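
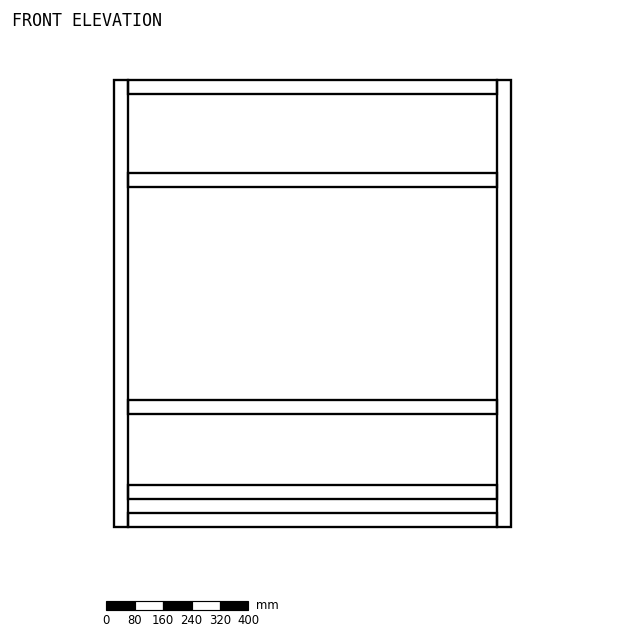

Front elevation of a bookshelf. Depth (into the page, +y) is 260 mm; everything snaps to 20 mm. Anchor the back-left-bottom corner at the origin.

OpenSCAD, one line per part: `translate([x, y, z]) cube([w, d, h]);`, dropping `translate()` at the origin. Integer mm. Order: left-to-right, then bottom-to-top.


cube([40, 260, 1260]);
translate([40, 0, 0]) cube([1040, 260, 40]);
translate([40, 0, 80]) cube([1040, 260, 40]);
translate([40, 0, 320]) cube([1040, 260, 40]);
translate([40, 0, 960]) cube([1040, 260, 40]);
translate([40, 0, 1220]) cube([1040, 260, 40]);
translate([1080, 0, 0]) cube([40, 260, 1260]);


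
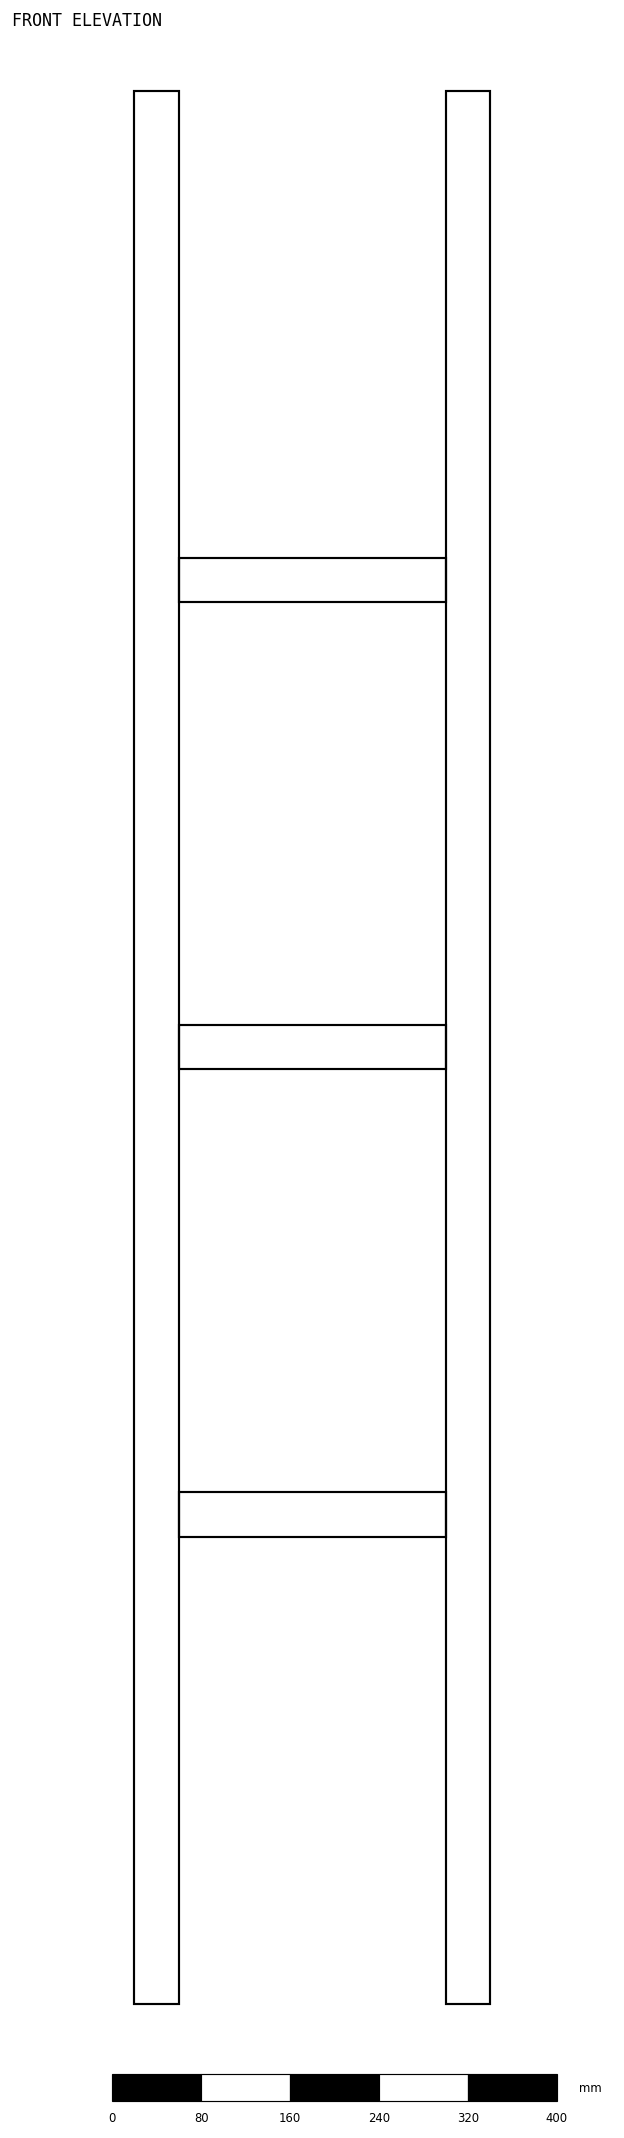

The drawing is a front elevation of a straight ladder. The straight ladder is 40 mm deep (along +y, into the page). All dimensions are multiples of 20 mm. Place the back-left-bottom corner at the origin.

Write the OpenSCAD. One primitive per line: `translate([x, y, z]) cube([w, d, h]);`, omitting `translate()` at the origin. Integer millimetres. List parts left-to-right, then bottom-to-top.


cube([40, 40, 1720]);
translate([40, 0, 420]) cube([240, 40, 40]);
translate([40, 0, 840]) cube([240, 40, 40]);
translate([40, 0, 1260]) cube([240, 40, 40]);
translate([280, 0, 0]) cube([40, 40, 1720]);


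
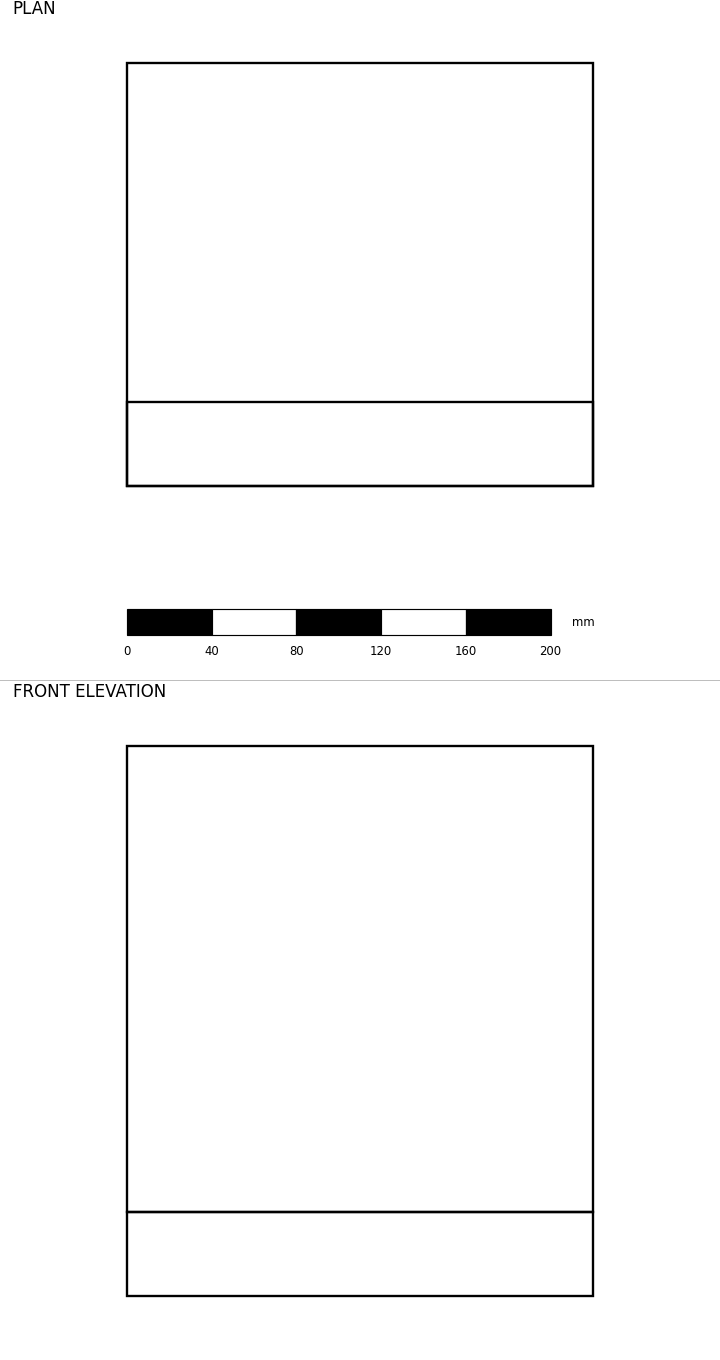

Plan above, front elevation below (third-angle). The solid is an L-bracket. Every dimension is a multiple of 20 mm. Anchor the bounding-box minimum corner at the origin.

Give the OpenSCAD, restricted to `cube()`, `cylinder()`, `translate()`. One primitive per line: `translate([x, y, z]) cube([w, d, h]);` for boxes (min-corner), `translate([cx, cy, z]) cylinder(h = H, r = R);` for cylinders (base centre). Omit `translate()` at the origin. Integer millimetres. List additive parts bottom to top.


cube([220, 200, 40]);
translate([0, 0, 40]) cube([220, 40, 220]);


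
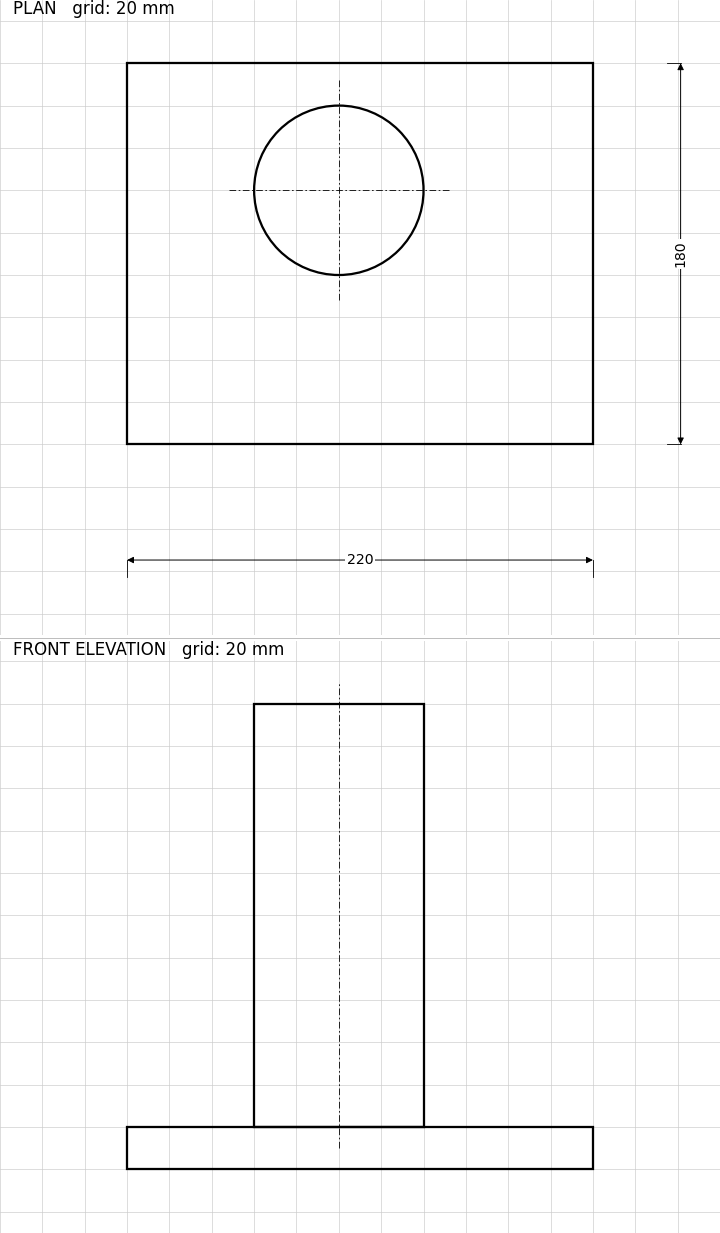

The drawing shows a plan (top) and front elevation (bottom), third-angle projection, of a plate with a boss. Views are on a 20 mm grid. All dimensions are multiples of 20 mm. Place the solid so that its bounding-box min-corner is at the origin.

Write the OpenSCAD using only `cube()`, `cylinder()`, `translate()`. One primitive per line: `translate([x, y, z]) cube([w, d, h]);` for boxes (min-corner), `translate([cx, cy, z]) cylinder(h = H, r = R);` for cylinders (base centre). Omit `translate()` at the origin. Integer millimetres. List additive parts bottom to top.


cube([220, 180, 20]);
translate([100, 120, 20]) cylinder(h = 200, r = 40);


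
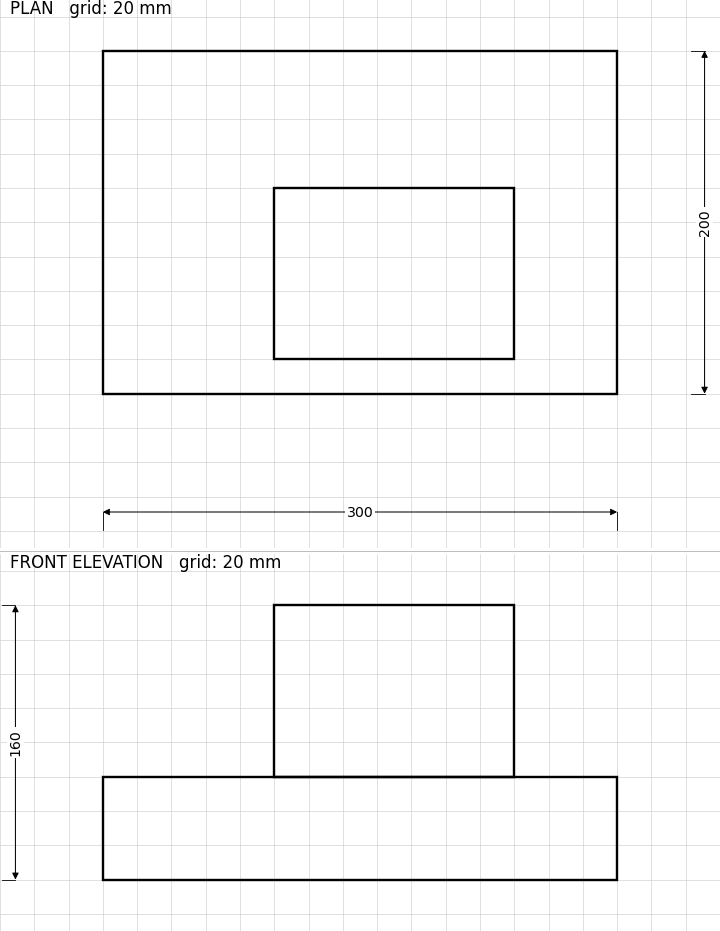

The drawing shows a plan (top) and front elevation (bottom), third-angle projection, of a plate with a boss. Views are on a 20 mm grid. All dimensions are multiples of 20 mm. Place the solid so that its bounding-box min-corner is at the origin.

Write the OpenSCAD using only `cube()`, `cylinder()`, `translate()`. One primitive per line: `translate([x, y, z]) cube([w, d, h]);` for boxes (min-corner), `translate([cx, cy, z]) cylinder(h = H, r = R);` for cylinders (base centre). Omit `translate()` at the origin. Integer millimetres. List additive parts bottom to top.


cube([300, 200, 60]);
translate([100, 20, 60]) cube([140, 100, 100]);


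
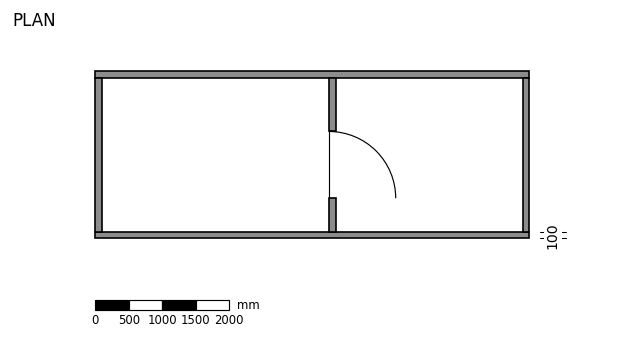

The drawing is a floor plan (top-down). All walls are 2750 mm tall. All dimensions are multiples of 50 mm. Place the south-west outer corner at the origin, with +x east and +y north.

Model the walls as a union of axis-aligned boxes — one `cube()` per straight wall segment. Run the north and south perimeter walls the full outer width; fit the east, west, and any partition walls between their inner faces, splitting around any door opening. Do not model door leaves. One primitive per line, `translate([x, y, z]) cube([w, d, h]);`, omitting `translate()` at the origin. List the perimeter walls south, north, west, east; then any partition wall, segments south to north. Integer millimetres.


cube([6500, 100, 2750]);
translate([0, 2400, 0]) cube([6500, 100, 2750]);
translate([0, 100, 0]) cube([100, 2300, 2750]);
translate([6400, 100, 0]) cube([100, 2300, 2750]);
translate([3500, 100, 0]) cube([100, 500, 2750]);
translate([3500, 1600, 0]) cube([100, 800, 2750]);


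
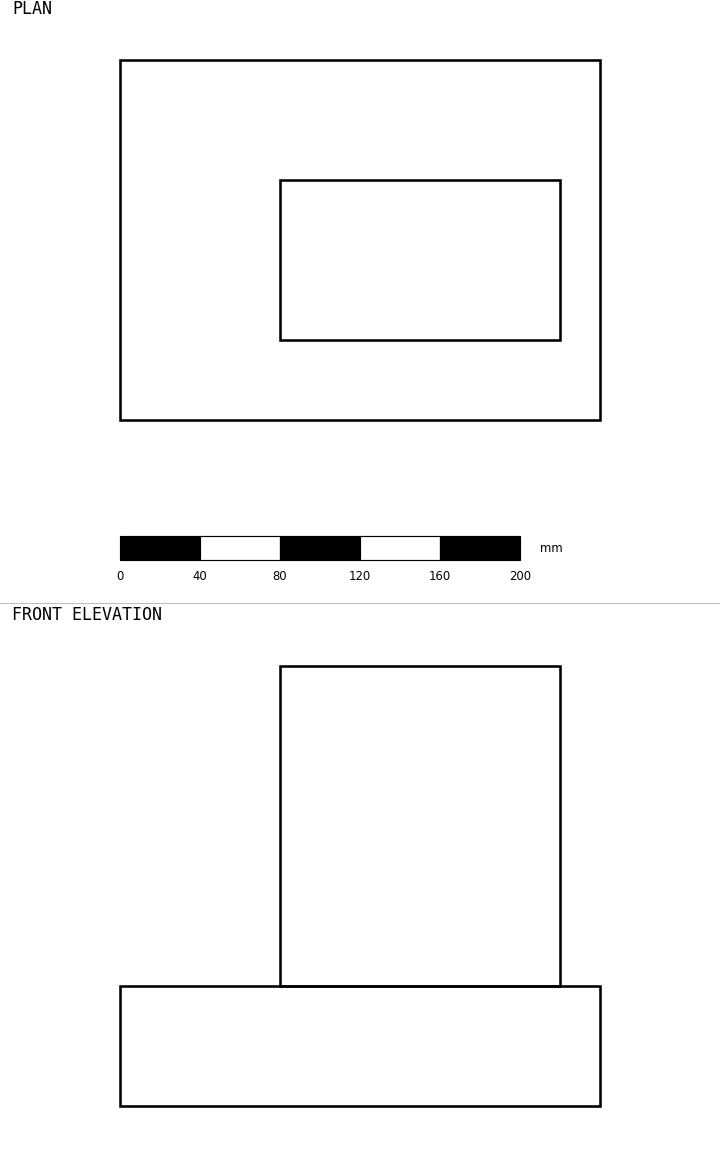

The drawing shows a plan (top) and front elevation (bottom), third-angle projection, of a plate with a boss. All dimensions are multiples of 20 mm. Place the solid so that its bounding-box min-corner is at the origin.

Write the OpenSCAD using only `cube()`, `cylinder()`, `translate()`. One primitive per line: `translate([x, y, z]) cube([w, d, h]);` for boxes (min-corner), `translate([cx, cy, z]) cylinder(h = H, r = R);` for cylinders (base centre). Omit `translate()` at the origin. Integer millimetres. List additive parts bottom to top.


cube([240, 180, 60]);
translate([80, 40, 60]) cube([140, 80, 160]);


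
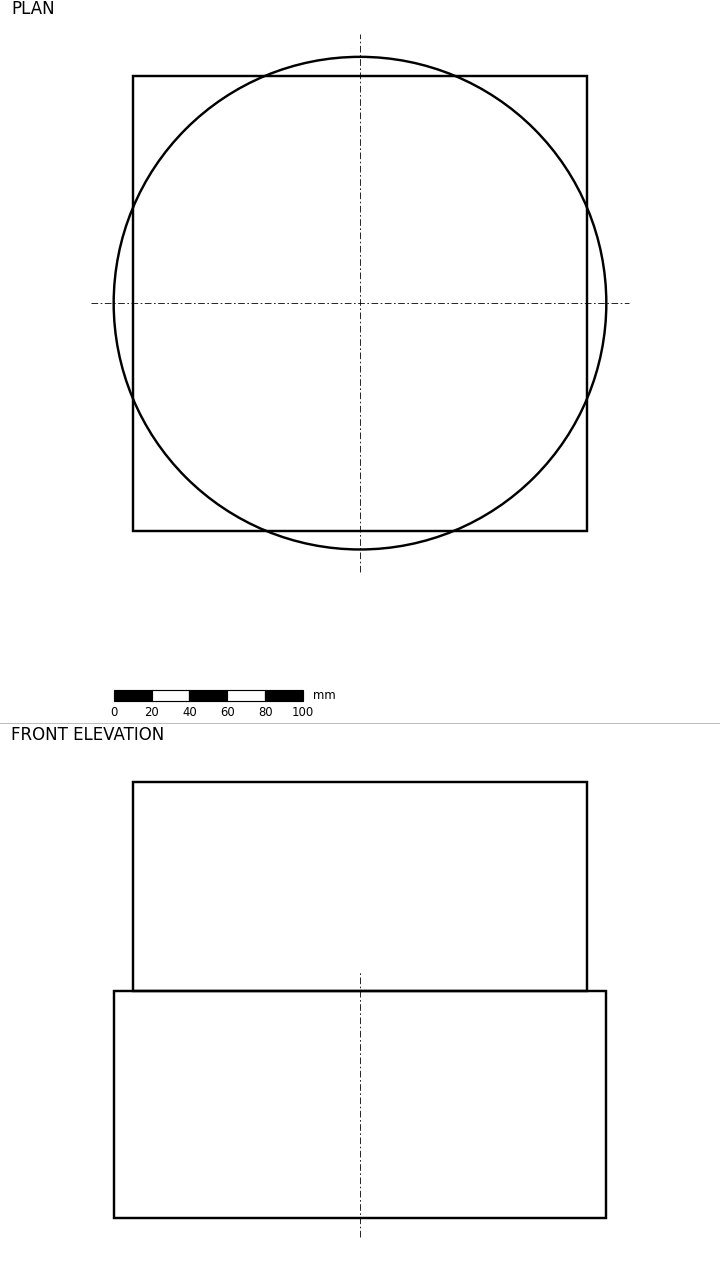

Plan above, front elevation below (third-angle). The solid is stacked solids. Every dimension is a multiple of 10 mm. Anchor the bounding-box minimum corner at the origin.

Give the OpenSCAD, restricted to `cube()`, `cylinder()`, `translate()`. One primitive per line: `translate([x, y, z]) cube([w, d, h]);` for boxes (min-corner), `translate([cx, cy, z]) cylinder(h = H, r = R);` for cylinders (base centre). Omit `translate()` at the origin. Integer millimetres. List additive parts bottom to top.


translate([130, 130, 0]) cylinder(h = 120, r = 130);
translate([10, 10, 120]) cube([240, 240, 110]);


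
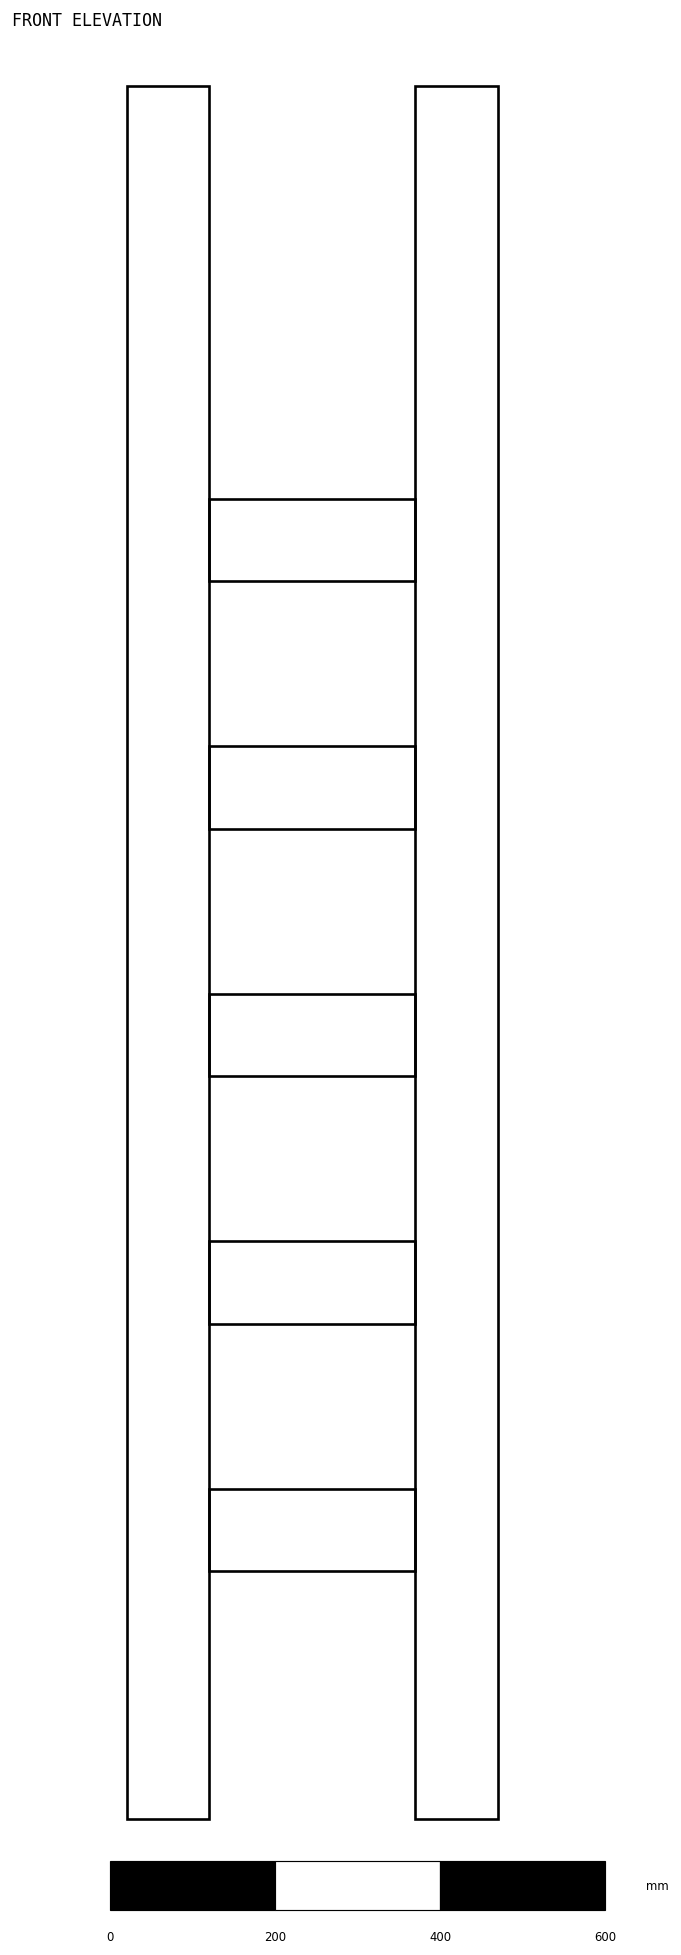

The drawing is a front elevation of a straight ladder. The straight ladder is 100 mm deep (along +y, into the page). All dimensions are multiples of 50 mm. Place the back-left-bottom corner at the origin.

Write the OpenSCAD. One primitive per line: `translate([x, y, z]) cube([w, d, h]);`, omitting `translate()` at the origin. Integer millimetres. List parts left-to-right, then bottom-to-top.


cube([100, 100, 2100]);
translate([100, 0, 300]) cube([250, 100, 100]);
translate([100, 0, 600]) cube([250, 100, 100]);
translate([100, 0, 900]) cube([250, 100, 100]);
translate([100, 0, 1200]) cube([250, 100, 100]);
translate([100, 0, 1500]) cube([250, 100, 100]);
translate([350, 0, 0]) cube([100, 100, 2100]);


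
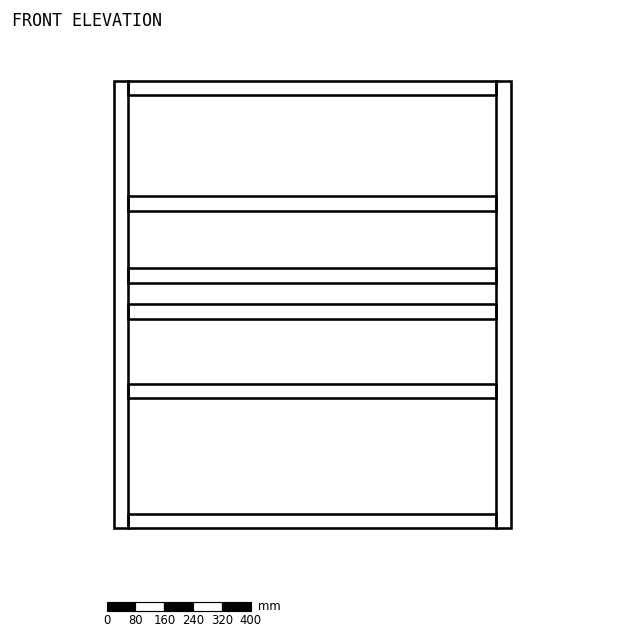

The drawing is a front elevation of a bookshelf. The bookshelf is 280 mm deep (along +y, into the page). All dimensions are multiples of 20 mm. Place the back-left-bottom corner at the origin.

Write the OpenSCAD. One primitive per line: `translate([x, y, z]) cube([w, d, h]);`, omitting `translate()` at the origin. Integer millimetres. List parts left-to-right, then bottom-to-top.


cube([40, 280, 1240]);
translate([40, 0, 0]) cube([1020, 280, 40]);
translate([40, 0, 360]) cube([1020, 280, 40]);
translate([40, 0, 580]) cube([1020, 280, 40]);
translate([40, 0, 680]) cube([1020, 280, 40]);
translate([40, 0, 880]) cube([1020, 280, 40]);
translate([40, 0, 1200]) cube([1020, 280, 40]);
translate([1060, 0, 0]) cube([40, 280, 1240]);


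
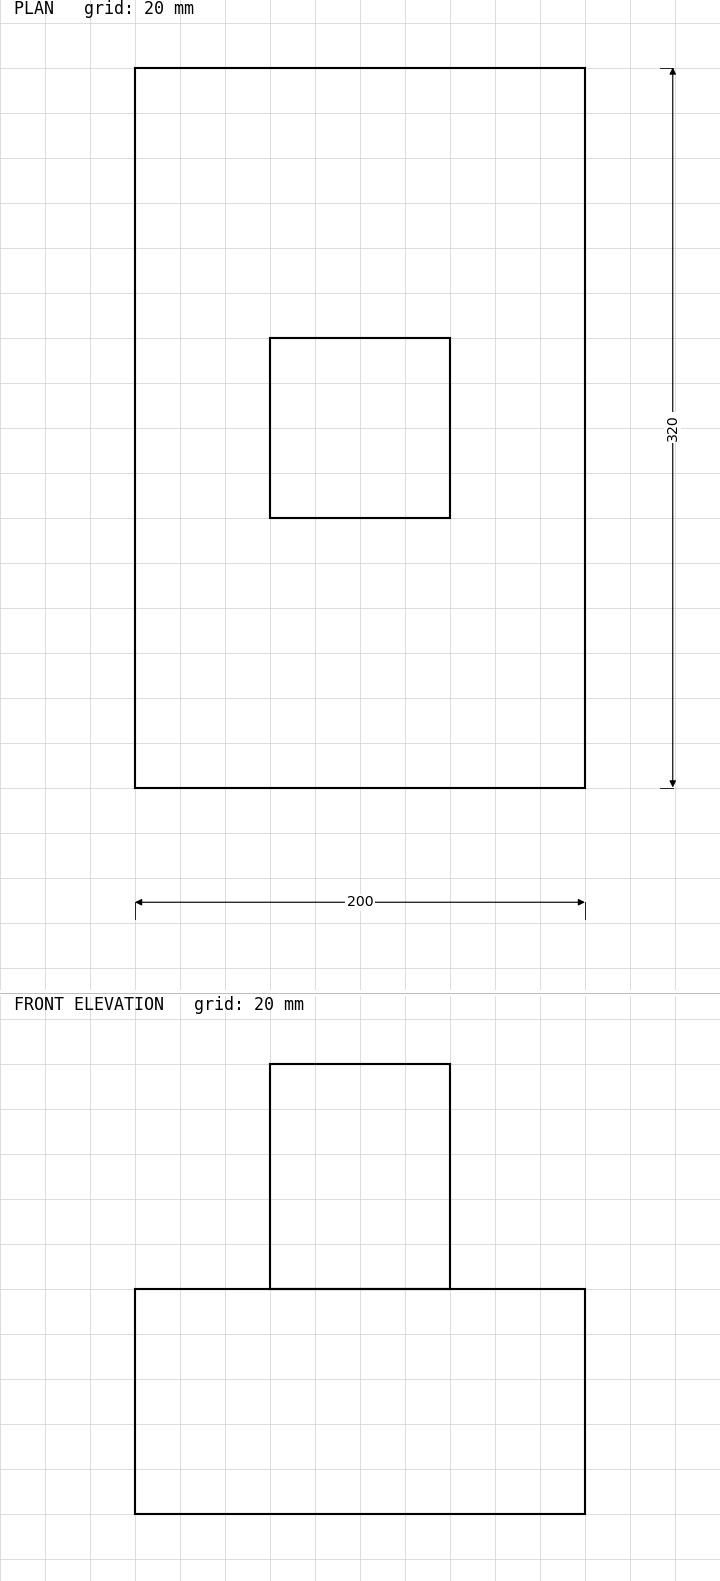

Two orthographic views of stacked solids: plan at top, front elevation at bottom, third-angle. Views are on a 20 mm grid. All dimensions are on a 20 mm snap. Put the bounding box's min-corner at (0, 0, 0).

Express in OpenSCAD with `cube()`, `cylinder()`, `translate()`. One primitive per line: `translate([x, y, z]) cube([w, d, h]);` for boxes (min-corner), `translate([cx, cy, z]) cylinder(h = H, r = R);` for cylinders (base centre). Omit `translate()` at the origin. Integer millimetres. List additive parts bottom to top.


cube([200, 320, 100]);
translate([60, 120, 100]) cube([80, 80, 100]);


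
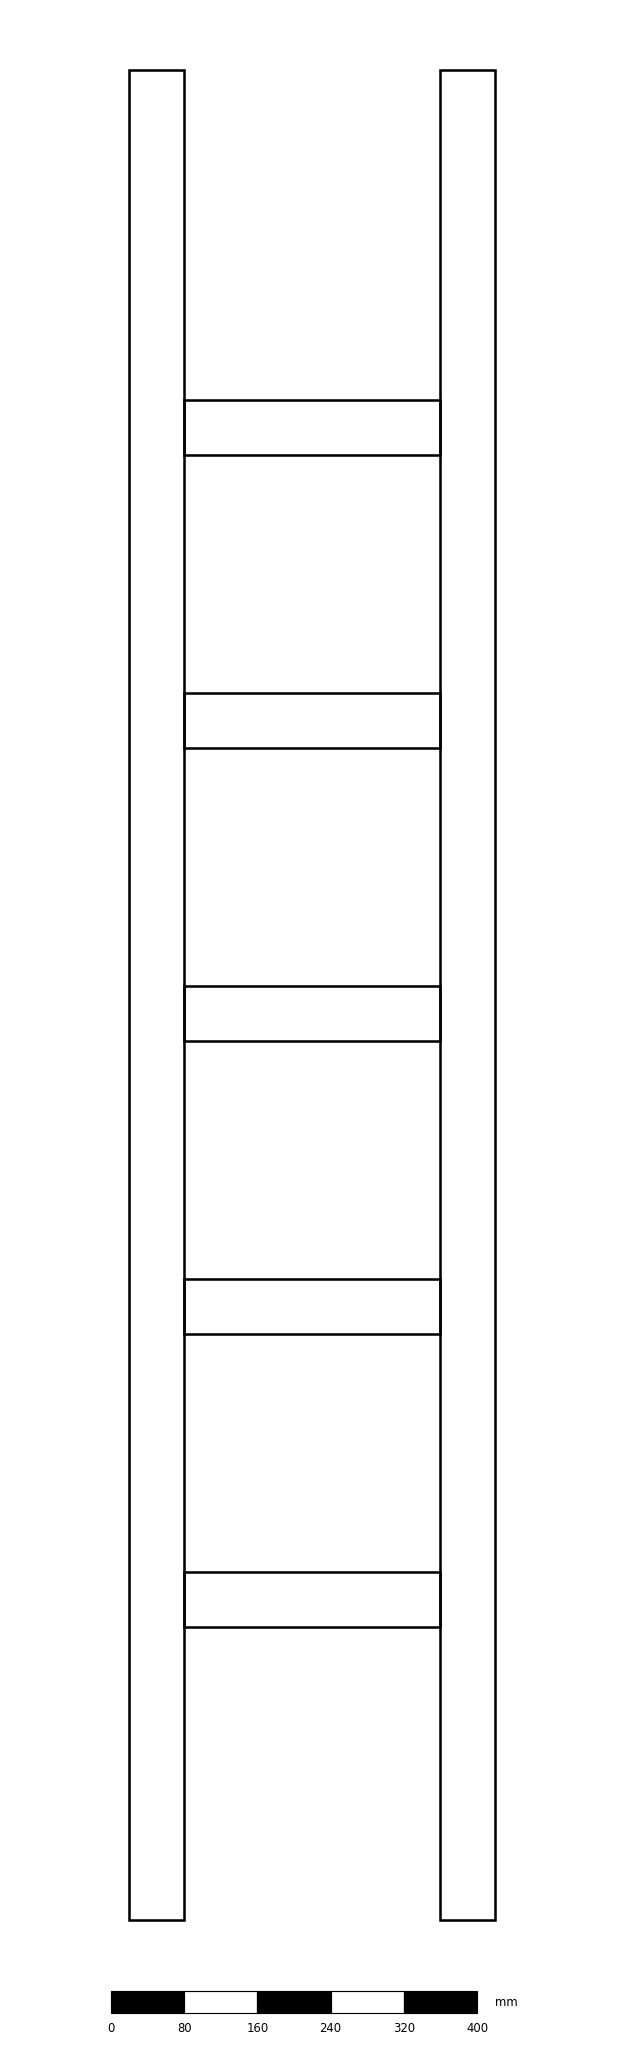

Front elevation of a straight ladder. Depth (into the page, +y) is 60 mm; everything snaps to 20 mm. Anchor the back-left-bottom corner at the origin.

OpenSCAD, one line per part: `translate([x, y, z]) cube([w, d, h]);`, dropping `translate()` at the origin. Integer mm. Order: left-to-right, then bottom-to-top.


cube([60, 60, 2020]);
translate([60, 0, 320]) cube([280, 60, 60]);
translate([60, 0, 640]) cube([280, 60, 60]);
translate([60, 0, 960]) cube([280, 60, 60]);
translate([60, 0, 1280]) cube([280, 60, 60]);
translate([60, 0, 1600]) cube([280, 60, 60]);
translate([340, 0, 0]) cube([60, 60, 2020]);


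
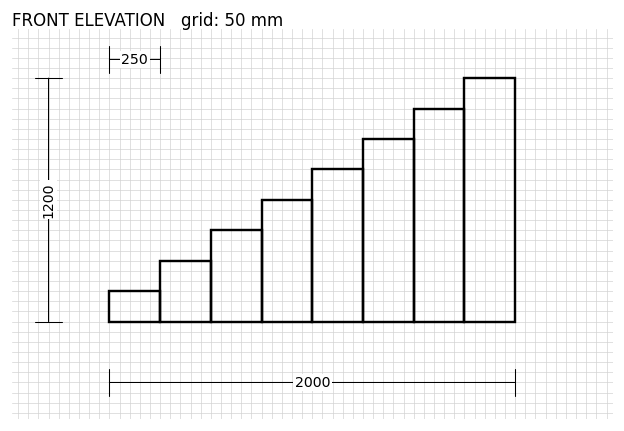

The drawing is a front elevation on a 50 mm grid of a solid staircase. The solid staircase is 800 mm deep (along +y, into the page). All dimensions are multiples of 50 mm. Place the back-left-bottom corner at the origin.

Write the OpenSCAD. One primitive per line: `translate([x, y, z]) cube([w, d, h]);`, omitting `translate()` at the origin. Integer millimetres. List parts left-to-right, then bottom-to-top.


cube([250, 800, 150]);
translate([250, 0, 0]) cube([250, 800, 300]);
translate([500, 0, 0]) cube([250, 800, 450]);
translate([750, 0, 0]) cube([250, 800, 600]);
translate([1000, 0, 0]) cube([250, 800, 750]);
translate([1250, 0, 0]) cube([250, 800, 900]);
translate([1500, 0, 0]) cube([250, 800, 1050]);
translate([1750, 0, 0]) cube([250, 800, 1200]);


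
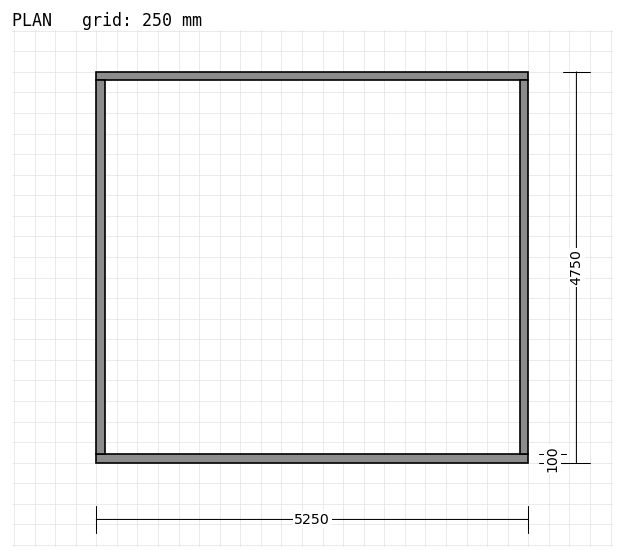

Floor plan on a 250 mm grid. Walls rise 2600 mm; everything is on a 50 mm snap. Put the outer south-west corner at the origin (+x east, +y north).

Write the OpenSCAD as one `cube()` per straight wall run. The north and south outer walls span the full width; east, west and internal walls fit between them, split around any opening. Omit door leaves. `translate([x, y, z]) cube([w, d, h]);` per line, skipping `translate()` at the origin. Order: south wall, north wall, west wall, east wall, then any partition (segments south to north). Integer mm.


cube([5250, 100, 2600]);
translate([0, 4650, 0]) cube([5250, 100, 2600]);
translate([0, 100, 0]) cube([100, 4550, 2600]);
translate([5150, 100, 0]) cube([100, 4550, 2600]);


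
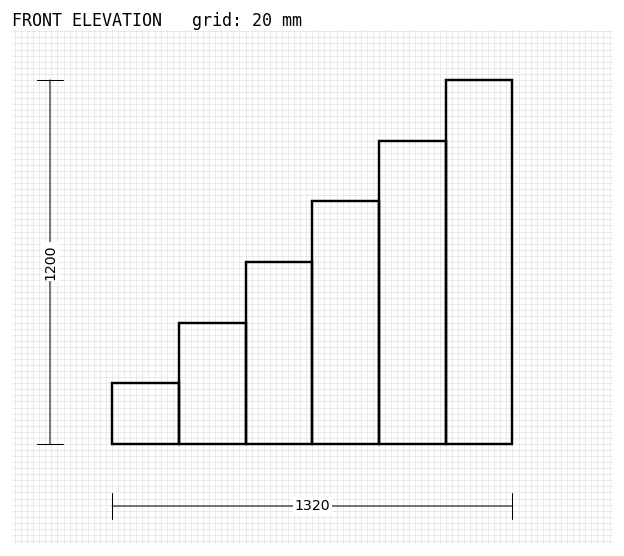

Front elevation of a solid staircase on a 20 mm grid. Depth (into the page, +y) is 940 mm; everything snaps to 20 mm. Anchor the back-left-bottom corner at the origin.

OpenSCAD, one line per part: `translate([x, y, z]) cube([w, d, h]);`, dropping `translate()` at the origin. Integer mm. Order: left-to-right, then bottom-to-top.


cube([220, 940, 200]);
translate([220, 0, 0]) cube([220, 940, 400]);
translate([440, 0, 0]) cube([220, 940, 600]);
translate([660, 0, 0]) cube([220, 940, 800]);
translate([880, 0, 0]) cube([220, 940, 1000]);
translate([1100, 0, 0]) cube([220, 940, 1200]);


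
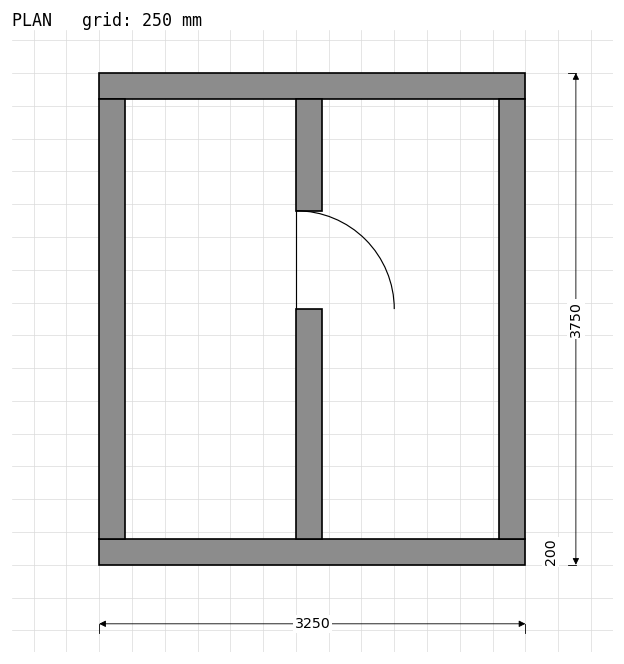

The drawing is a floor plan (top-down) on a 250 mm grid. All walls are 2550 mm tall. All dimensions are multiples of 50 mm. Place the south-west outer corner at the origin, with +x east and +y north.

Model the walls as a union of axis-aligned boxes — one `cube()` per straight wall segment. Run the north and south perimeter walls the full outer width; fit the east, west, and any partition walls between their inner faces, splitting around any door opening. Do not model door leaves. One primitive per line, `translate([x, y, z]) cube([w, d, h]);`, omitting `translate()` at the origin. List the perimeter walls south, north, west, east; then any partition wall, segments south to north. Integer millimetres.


cube([3250, 200, 2550]);
translate([0, 3550, 0]) cube([3250, 200, 2550]);
translate([0, 200, 0]) cube([200, 3350, 2550]);
translate([3050, 200, 0]) cube([200, 3350, 2550]);
translate([1500, 200, 0]) cube([200, 1750, 2550]);
translate([1500, 2700, 0]) cube([200, 850, 2550]);


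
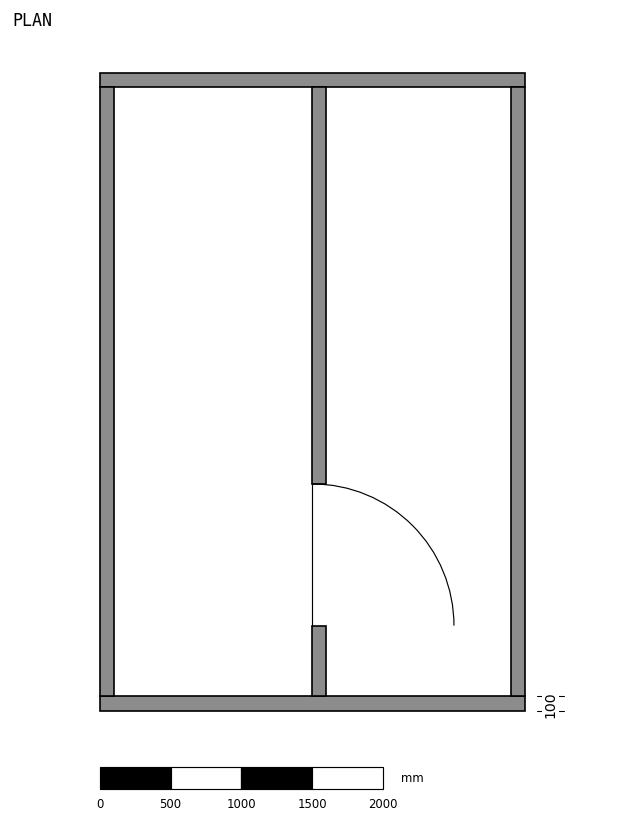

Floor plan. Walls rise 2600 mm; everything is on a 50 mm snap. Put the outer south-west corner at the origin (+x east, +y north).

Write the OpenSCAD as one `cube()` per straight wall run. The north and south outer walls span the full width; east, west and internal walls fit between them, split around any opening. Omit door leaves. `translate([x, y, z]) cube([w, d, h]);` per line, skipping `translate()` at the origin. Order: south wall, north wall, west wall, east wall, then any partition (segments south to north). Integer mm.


cube([3000, 100, 2600]);
translate([0, 4400, 0]) cube([3000, 100, 2600]);
translate([0, 100, 0]) cube([100, 4300, 2600]);
translate([2900, 100, 0]) cube([100, 4300, 2600]);
translate([1500, 100, 0]) cube([100, 500, 2600]);
translate([1500, 1600, 0]) cube([100, 2800, 2600]);


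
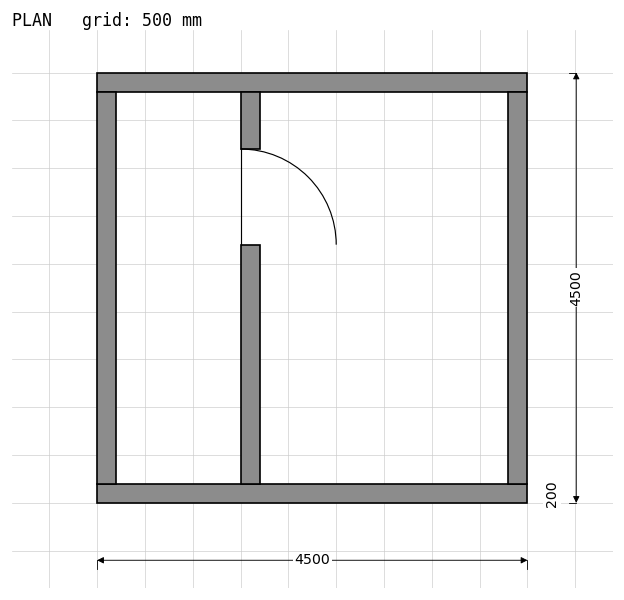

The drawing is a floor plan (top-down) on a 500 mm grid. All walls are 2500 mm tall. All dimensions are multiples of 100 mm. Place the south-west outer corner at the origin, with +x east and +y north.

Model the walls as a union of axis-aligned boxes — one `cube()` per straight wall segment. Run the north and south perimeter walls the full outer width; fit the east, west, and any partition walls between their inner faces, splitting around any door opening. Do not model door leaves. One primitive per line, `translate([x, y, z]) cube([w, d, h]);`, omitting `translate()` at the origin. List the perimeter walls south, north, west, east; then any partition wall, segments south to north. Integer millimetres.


cube([4500, 200, 2500]);
translate([0, 4300, 0]) cube([4500, 200, 2500]);
translate([0, 200, 0]) cube([200, 4100, 2500]);
translate([4300, 200, 0]) cube([200, 4100, 2500]);
translate([1500, 200, 0]) cube([200, 2500, 2500]);
translate([1500, 3700, 0]) cube([200, 600, 2500]);


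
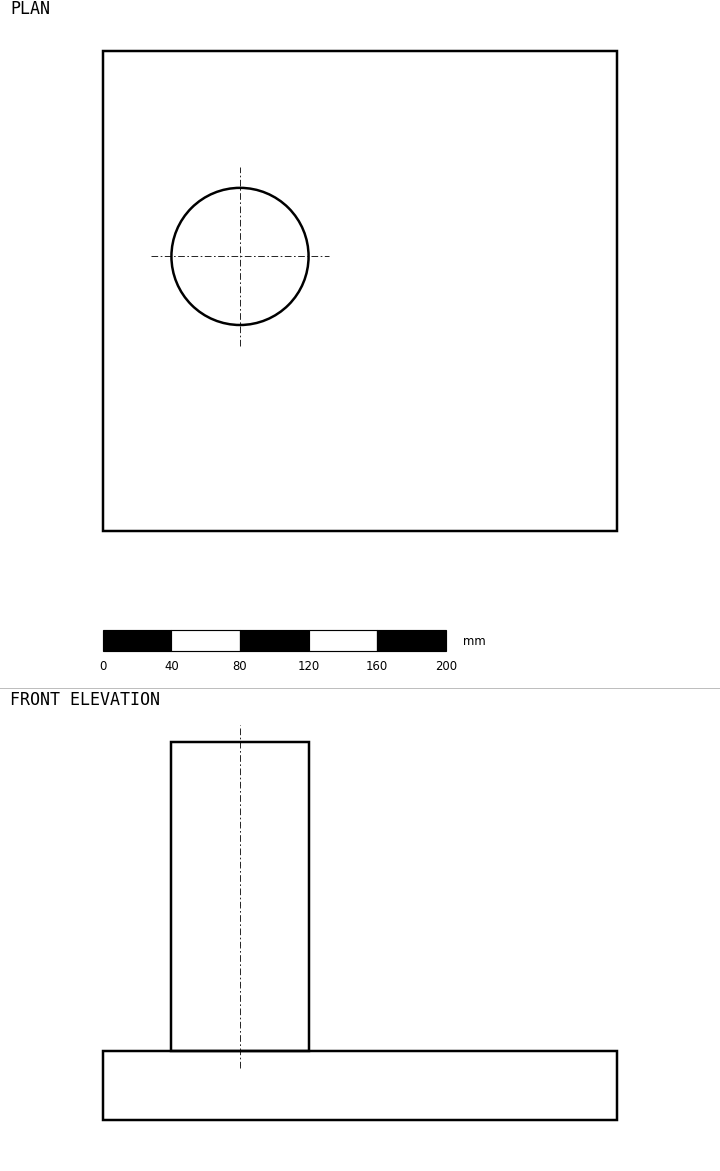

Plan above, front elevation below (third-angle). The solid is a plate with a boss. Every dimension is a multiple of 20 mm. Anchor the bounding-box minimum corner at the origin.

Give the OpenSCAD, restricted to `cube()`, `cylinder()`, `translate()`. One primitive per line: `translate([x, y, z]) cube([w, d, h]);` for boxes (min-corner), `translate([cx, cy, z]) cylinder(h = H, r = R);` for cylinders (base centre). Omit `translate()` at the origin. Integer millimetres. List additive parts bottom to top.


cube([300, 280, 40]);
translate([80, 160, 40]) cylinder(h = 180, r = 40);


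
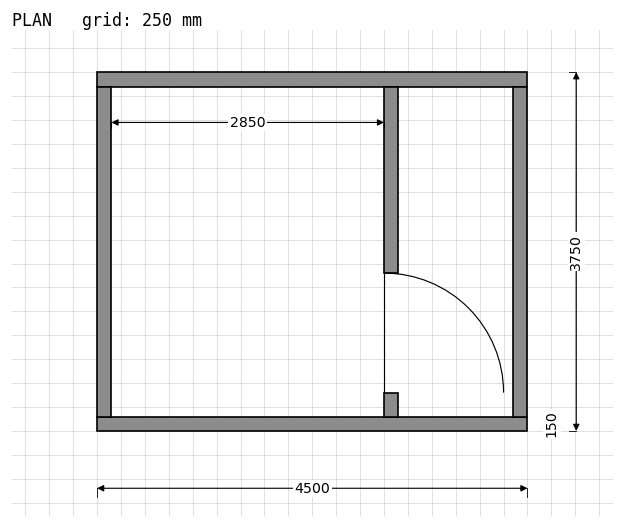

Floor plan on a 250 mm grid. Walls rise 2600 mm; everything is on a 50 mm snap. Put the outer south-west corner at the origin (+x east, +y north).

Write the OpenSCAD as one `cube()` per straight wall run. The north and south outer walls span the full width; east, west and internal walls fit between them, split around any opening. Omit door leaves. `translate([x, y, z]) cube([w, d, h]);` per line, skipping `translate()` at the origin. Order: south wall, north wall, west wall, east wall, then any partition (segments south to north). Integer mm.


cube([4500, 150, 2600]);
translate([0, 3600, 0]) cube([4500, 150, 2600]);
translate([0, 150, 0]) cube([150, 3450, 2600]);
translate([4350, 150, 0]) cube([150, 3450, 2600]);
translate([3000, 150, 0]) cube([150, 250, 2600]);
translate([3000, 1650, 0]) cube([150, 1950, 2600]);


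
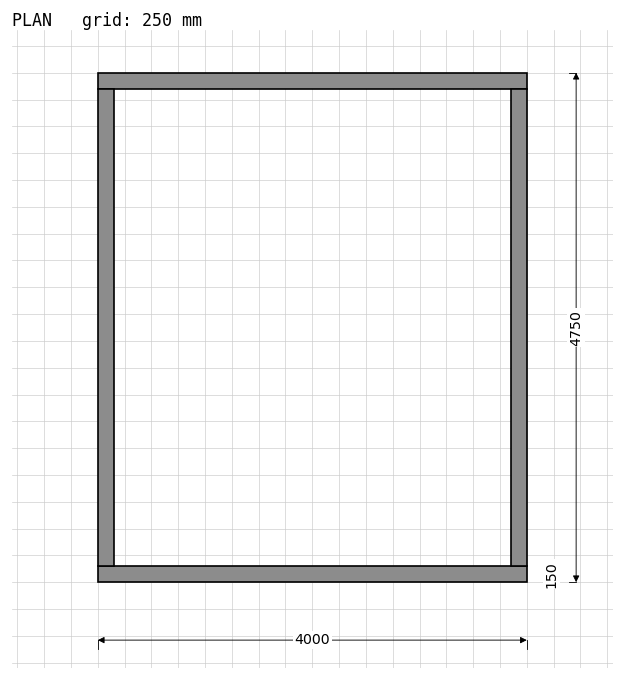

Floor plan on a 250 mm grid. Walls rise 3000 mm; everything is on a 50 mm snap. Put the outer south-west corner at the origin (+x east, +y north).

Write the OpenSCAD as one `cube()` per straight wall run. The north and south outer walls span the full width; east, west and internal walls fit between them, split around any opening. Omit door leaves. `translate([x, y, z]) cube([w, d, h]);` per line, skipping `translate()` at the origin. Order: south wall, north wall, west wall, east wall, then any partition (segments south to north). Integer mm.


cube([4000, 150, 3000]);
translate([0, 4600, 0]) cube([4000, 150, 3000]);
translate([0, 150, 0]) cube([150, 4450, 3000]);
translate([3850, 150, 0]) cube([150, 4450, 3000]);


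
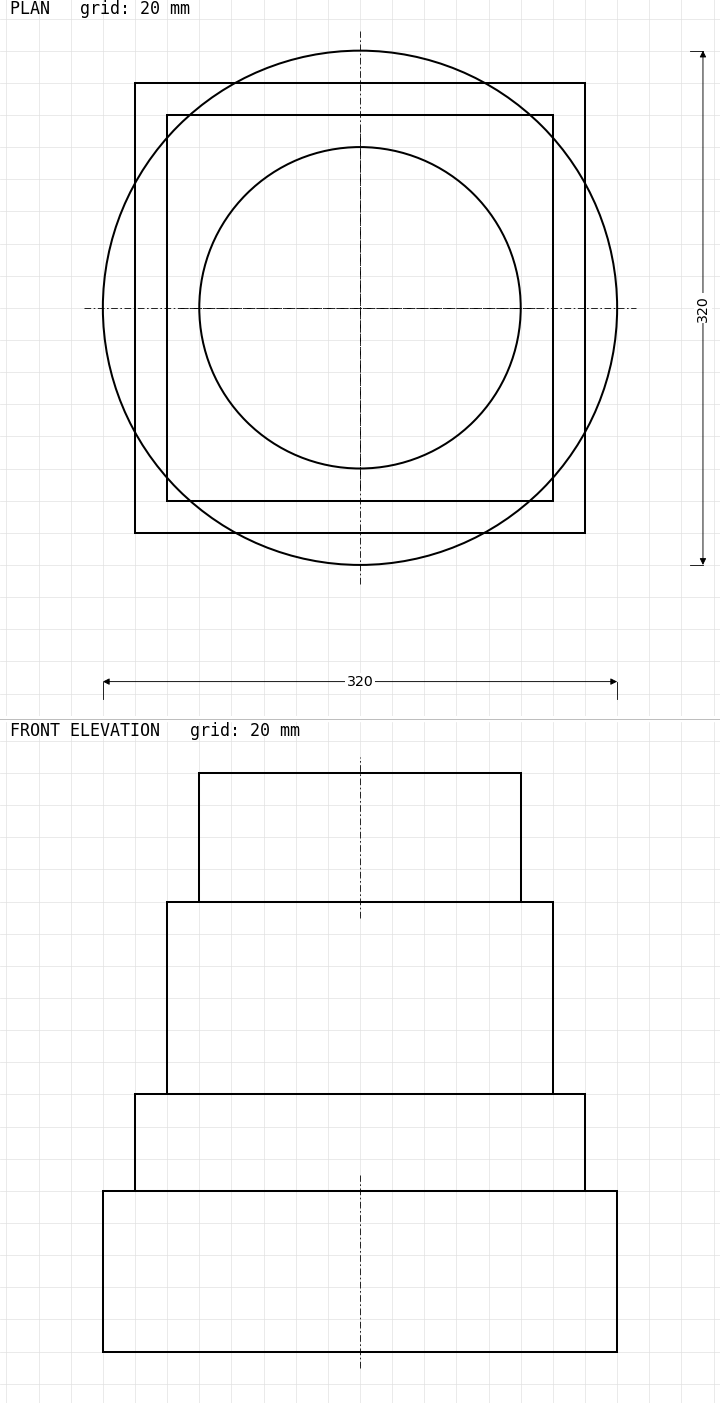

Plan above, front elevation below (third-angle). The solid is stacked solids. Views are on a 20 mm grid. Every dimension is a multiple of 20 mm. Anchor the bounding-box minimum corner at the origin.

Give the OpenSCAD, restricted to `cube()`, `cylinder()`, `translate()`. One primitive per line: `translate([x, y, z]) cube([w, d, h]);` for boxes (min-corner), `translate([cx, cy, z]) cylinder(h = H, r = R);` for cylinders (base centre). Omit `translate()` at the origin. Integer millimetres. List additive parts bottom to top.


translate([160, 160, 0]) cylinder(h = 100, r = 160);
translate([20, 20, 100]) cube([280, 280, 60]);
translate([40, 40, 160]) cube([240, 240, 120]);
translate([160, 160, 280]) cylinder(h = 80, r = 100);


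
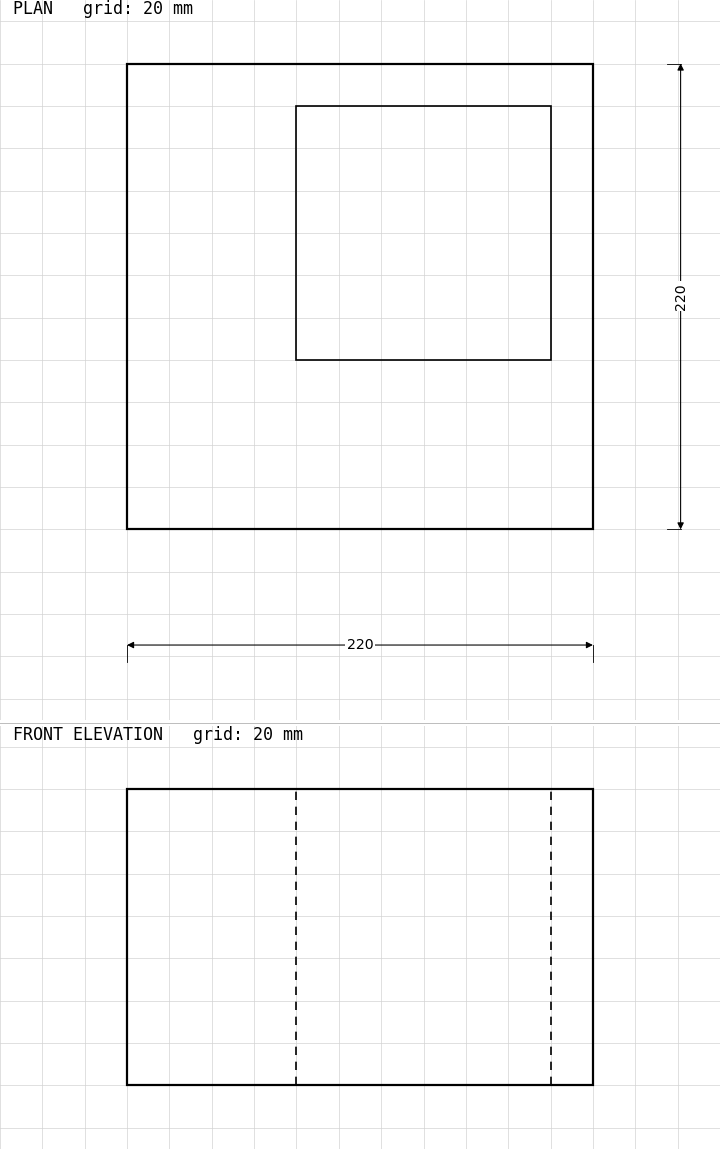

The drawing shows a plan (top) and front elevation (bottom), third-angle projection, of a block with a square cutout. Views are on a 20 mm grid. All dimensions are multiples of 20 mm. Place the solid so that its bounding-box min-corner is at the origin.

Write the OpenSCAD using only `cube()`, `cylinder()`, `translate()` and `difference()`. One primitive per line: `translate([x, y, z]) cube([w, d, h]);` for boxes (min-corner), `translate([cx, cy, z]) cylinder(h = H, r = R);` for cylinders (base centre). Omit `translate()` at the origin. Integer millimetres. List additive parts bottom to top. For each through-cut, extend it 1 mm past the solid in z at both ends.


difference() {
  cube([220, 220, 140]);
  translate([80, 80, -1]) cube([120, 120, 142]);
}


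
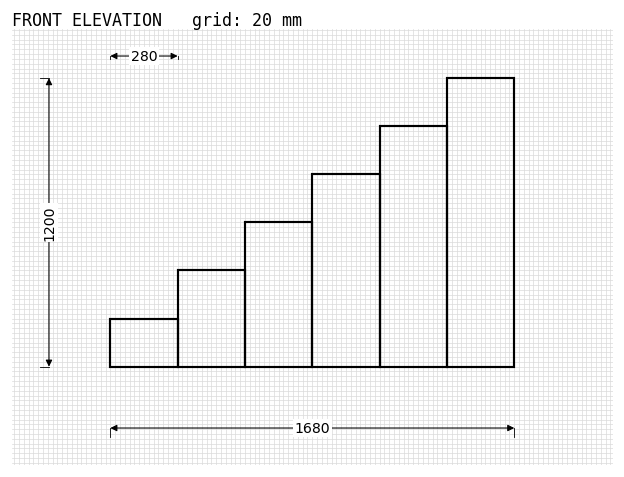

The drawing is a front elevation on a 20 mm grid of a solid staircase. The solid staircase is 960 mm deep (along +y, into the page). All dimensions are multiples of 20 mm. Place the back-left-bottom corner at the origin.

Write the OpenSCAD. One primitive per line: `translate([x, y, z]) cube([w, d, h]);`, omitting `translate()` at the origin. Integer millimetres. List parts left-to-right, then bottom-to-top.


cube([280, 960, 200]);
translate([280, 0, 0]) cube([280, 960, 400]);
translate([560, 0, 0]) cube([280, 960, 600]);
translate([840, 0, 0]) cube([280, 960, 800]);
translate([1120, 0, 0]) cube([280, 960, 1000]);
translate([1400, 0, 0]) cube([280, 960, 1200]);


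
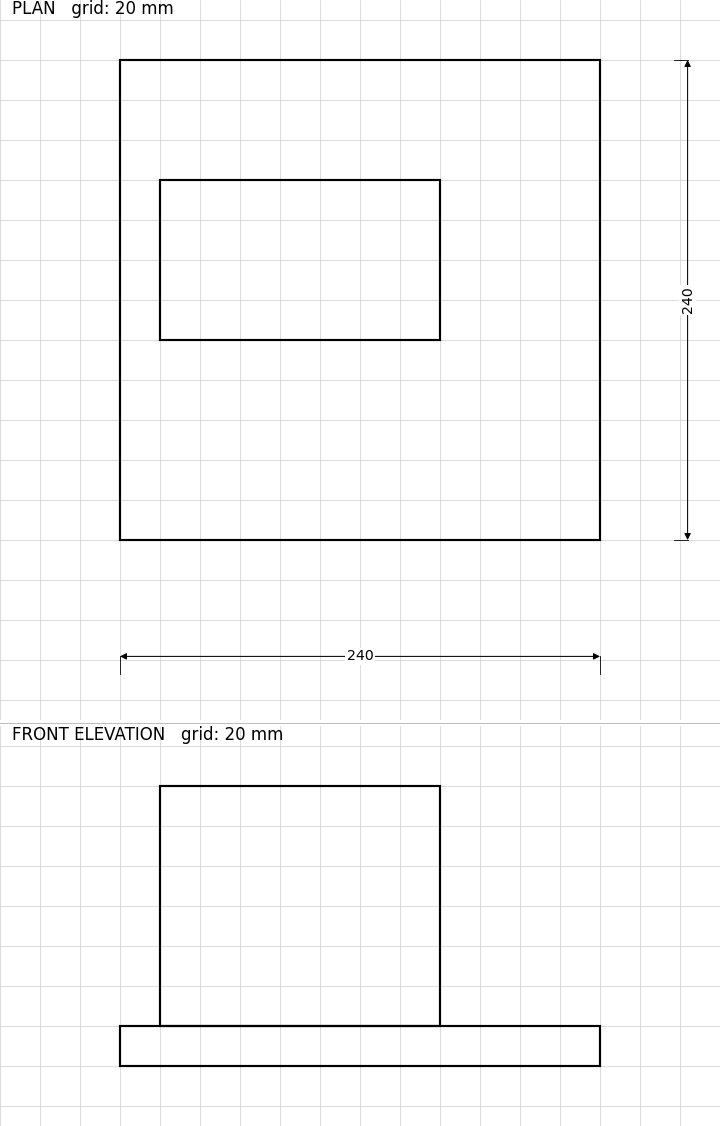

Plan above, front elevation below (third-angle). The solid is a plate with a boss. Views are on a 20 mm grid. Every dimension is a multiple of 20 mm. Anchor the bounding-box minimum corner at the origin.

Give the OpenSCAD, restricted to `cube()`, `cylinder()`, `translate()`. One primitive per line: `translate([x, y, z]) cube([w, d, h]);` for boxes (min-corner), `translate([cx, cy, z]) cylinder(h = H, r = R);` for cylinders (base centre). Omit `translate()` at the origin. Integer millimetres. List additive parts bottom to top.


cube([240, 240, 20]);
translate([20, 100, 20]) cube([140, 80, 120]);


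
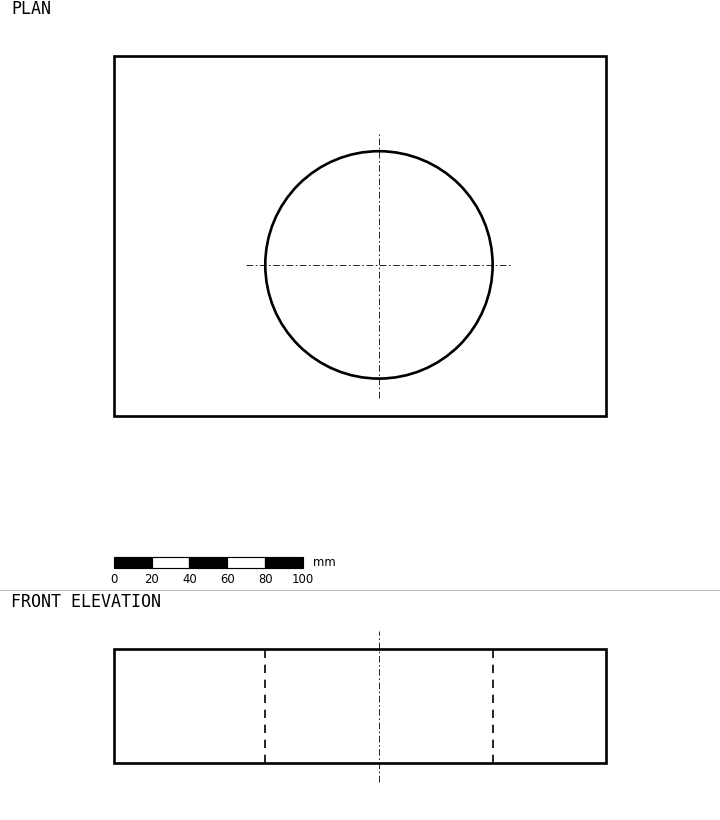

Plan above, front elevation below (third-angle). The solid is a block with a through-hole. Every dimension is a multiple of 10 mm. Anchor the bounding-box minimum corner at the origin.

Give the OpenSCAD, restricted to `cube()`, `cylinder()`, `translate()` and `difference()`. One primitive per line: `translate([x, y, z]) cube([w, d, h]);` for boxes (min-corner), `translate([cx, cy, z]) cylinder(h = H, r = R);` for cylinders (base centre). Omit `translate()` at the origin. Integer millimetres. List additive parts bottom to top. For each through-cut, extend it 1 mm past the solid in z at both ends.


difference() {
  cube([260, 190, 60]);
  translate([140, 80, -1]) cylinder(h = 62, r = 60);
}


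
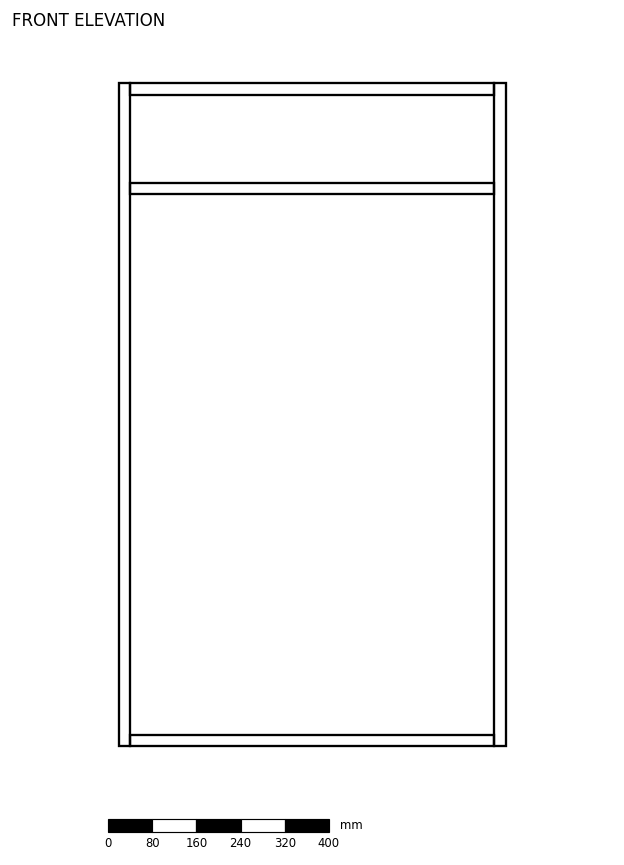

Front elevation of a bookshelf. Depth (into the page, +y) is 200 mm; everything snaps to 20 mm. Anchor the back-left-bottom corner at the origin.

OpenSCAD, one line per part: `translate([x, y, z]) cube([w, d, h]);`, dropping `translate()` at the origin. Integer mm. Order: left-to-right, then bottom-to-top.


cube([20, 200, 1200]);
translate([20, 0, 0]) cube([660, 200, 20]);
translate([20, 0, 1000]) cube([660, 200, 20]);
translate([20, 0, 1180]) cube([660, 200, 20]);
translate([680, 0, 0]) cube([20, 200, 1200]);


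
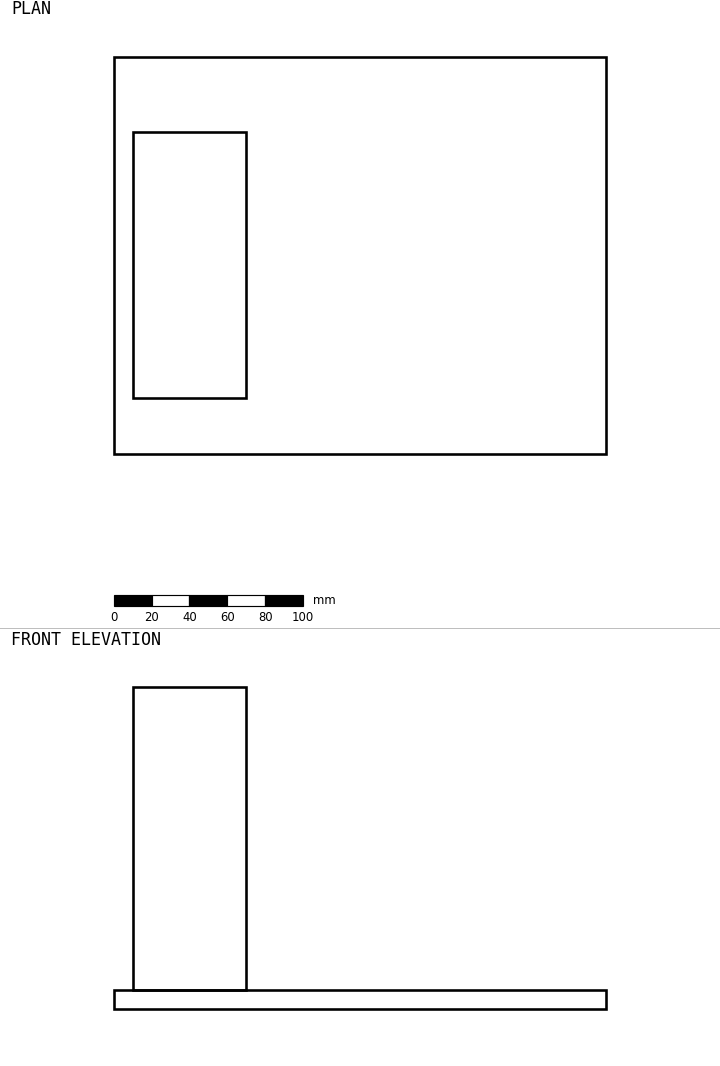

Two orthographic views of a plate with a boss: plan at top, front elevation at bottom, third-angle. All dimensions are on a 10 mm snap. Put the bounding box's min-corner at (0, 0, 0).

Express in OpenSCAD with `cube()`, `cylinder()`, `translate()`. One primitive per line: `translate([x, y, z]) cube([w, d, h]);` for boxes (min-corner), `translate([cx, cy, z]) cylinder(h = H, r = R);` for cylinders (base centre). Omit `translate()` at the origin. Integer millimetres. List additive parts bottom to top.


cube([260, 210, 10]);
translate([10, 30, 10]) cube([60, 140, 160]);


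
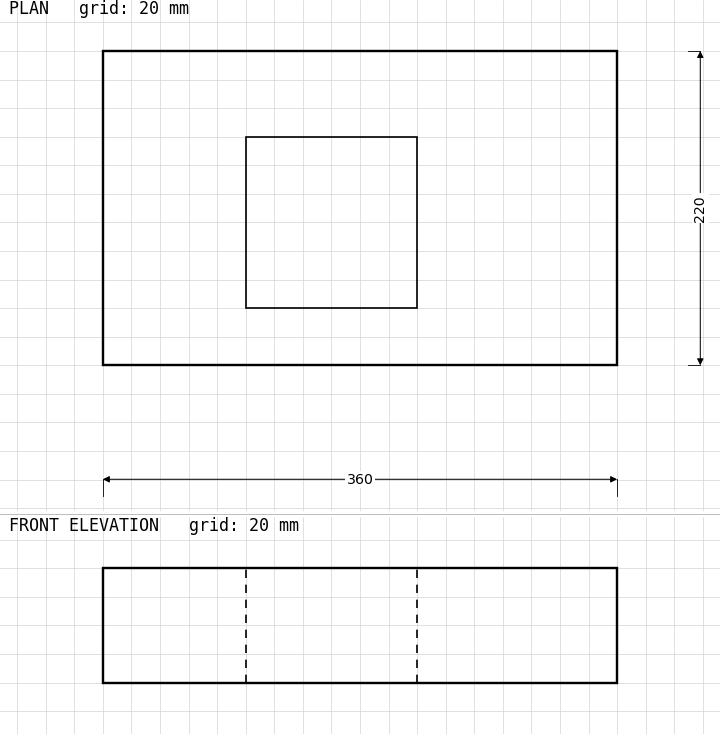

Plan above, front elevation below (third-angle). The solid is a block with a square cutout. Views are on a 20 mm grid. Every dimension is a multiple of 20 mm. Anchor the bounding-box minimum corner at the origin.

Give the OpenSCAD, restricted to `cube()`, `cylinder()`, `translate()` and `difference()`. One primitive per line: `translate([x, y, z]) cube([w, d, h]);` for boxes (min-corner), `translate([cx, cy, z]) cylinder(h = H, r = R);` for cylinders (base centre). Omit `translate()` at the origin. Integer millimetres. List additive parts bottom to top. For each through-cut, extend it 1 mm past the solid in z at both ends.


difference() {
  cube([360, 220, 80]);
  translate([100, 40, -1]) cube([120, 120, 82]);
}


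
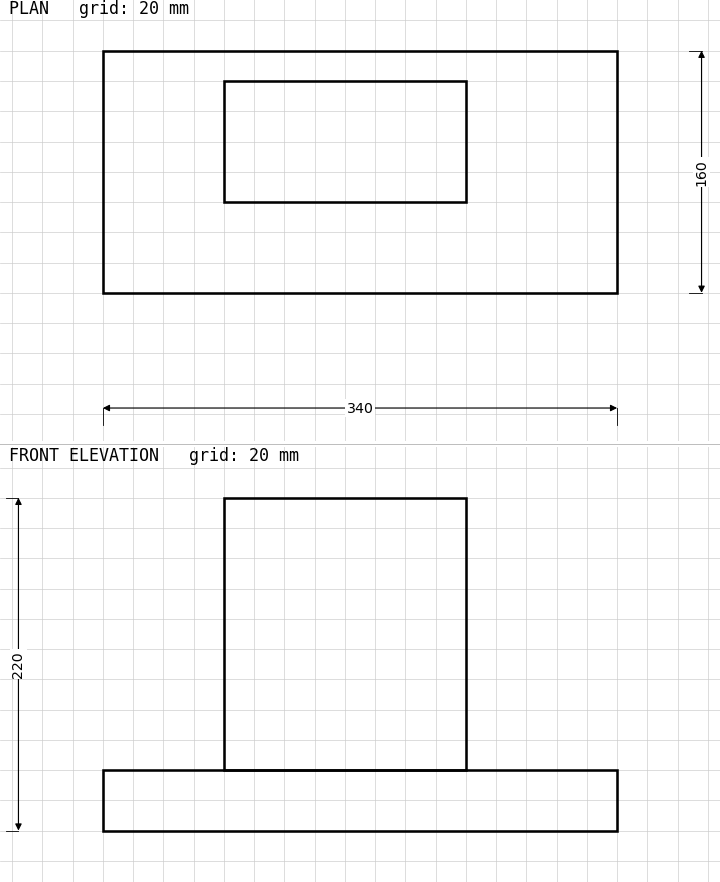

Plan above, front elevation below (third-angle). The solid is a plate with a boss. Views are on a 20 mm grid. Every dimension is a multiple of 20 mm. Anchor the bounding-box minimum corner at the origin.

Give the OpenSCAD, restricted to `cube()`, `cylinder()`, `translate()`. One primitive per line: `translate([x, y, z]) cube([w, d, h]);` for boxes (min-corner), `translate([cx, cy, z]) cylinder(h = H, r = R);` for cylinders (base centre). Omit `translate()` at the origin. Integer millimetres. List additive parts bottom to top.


cube([340, 160, 40]);
translate([80, 60, 40]) cube([160, 80, 180]);


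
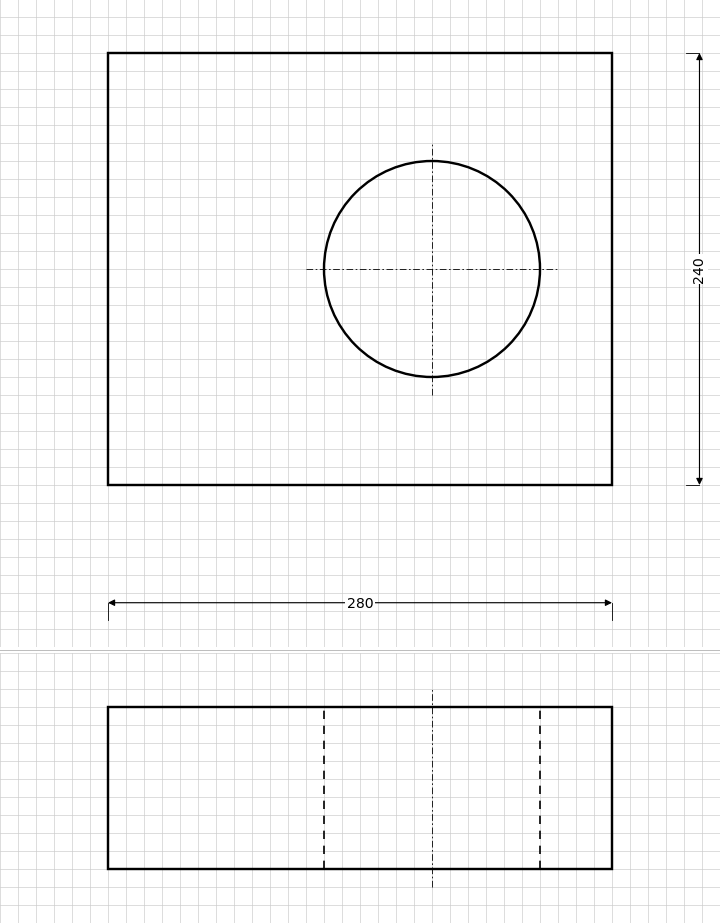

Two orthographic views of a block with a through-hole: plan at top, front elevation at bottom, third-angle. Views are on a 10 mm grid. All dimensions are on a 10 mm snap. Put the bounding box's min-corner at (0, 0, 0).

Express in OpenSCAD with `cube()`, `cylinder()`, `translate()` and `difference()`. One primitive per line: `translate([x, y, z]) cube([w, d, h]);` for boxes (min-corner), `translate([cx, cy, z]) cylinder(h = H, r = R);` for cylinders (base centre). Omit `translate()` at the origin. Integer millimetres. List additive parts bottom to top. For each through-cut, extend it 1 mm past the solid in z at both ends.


difference() {
  cube([280, 240, 90]);
  translate([180, 120, -1]) cylinder(h = 92, r = 60);
}


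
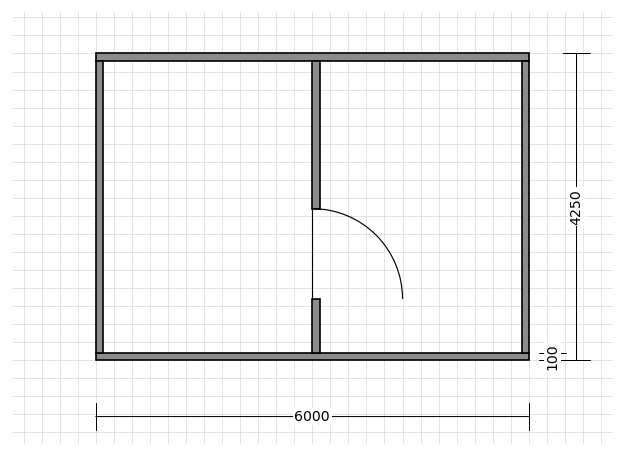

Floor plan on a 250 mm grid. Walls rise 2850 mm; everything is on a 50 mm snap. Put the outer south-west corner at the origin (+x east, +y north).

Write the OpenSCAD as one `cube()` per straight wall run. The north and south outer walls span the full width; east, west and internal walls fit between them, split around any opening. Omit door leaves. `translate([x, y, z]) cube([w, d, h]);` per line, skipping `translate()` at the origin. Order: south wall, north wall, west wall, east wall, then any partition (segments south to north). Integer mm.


cube([6000, 100, 2850]);
translate([0, 4150, 0]) cube([6000, 100, 2850]);
translate([0, 100, 0]) cube([100, 4050, 2850]);
translate([5900, 100, 0]) cube([100, 4050, 2850]);
translate([3000, 100, 0]) cube([100, 750, 2850]);
translate([3000, 2100, 0]) cube([100, 2050, 2850]);


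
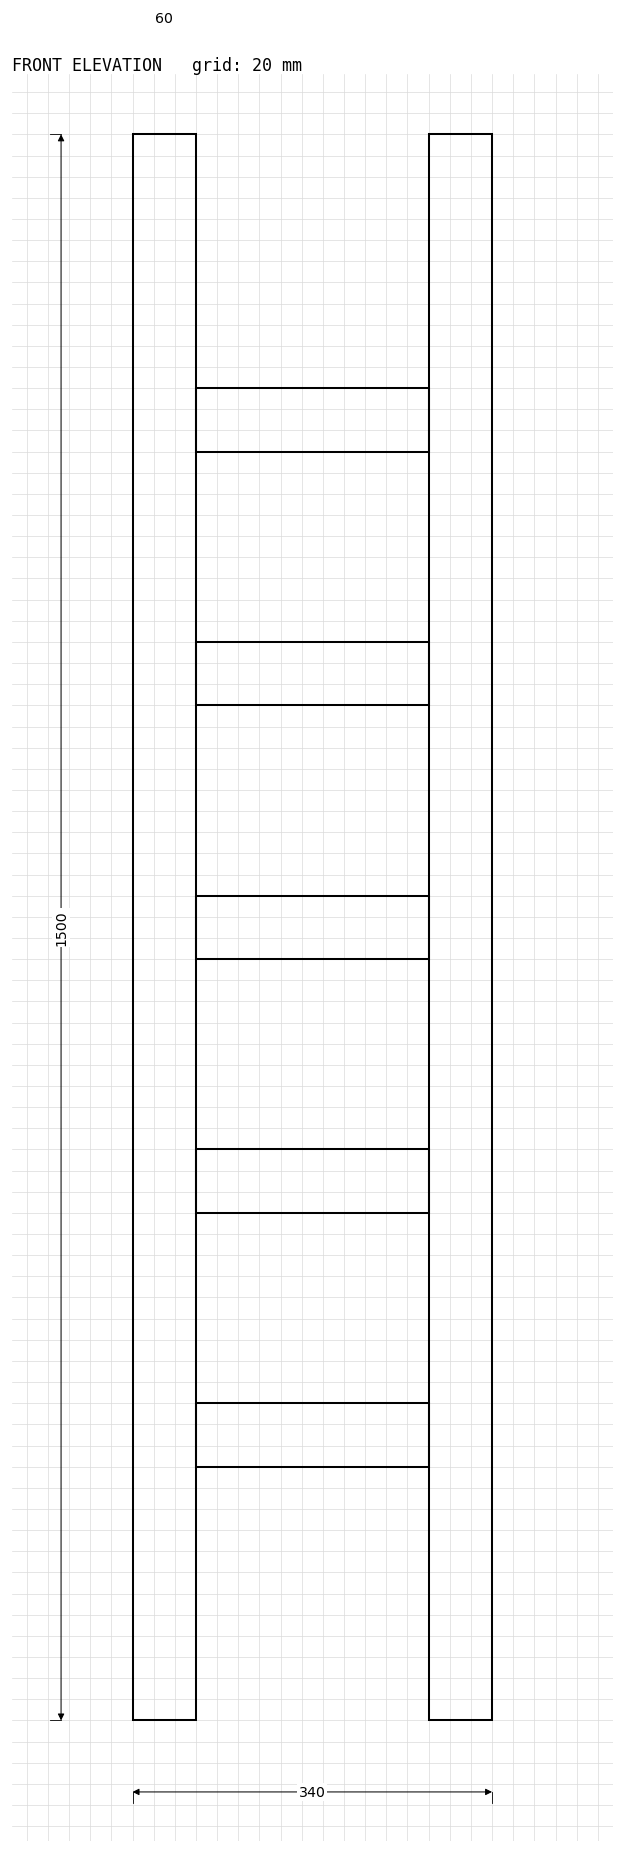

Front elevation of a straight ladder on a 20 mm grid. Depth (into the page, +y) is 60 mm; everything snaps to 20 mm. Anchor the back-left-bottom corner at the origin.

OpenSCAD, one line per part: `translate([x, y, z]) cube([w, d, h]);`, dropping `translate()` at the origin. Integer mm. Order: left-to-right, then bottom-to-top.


cube([60, 60, 1500]);
translate([60, 0, 240]) cube([220, 60, 60]);
translate([60, 0, 480]) cube([220, 60, 60]);
translate([60, 0, 720]) cube([220, 60, 60]);
translate([60, 0, 960]) cube([220, 60, 60]);
translate([60, 0, 1200]) cube([220, 60, 60]);
translate([280, 0, 0]) cube([60, 60, 1500]);
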